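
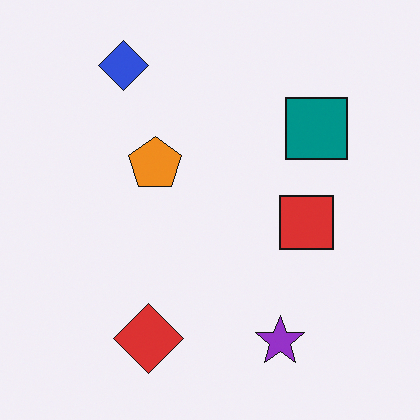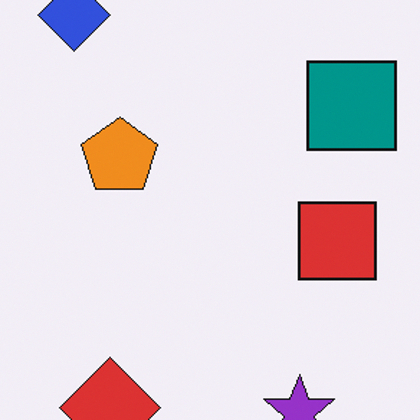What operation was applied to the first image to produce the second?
Cropped to a modestly smaller region and rescaled.

The visible shapes are larger and the field of view is narrower; shapes near the original edges may be partly or wholly outside the frame — a crop-and-rescale.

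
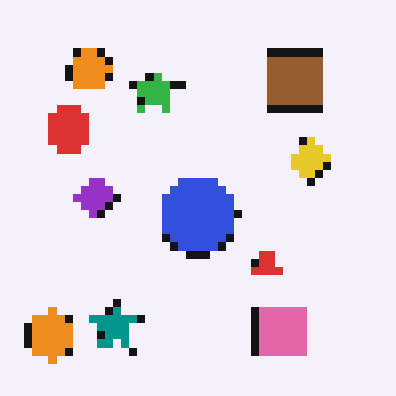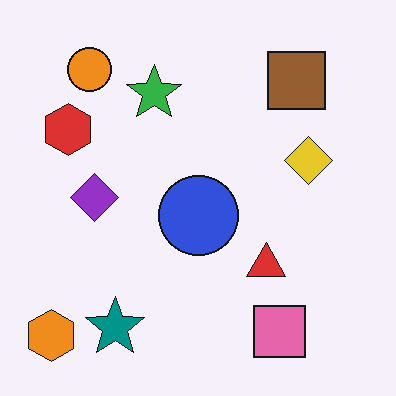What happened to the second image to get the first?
The transformation is: pixelated into visible square blocks.

Shapes are reduced to large square blocks; fine edges and outlines are lost — a downscale-then-upscale (mosaic) effect.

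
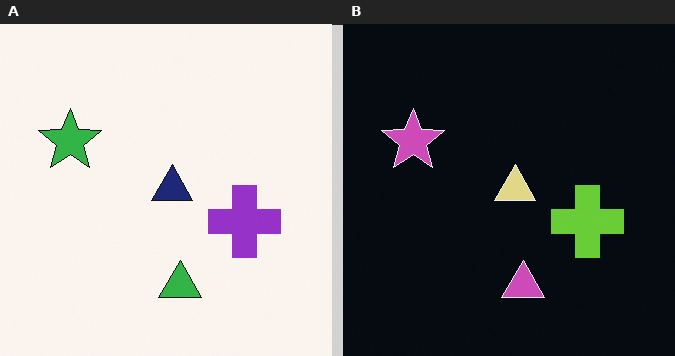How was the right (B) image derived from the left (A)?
The image was color-inverted (negative).

The light background has become dark and every shape's color is its complement — a photographic negative.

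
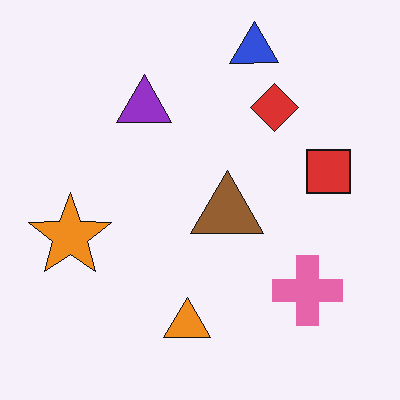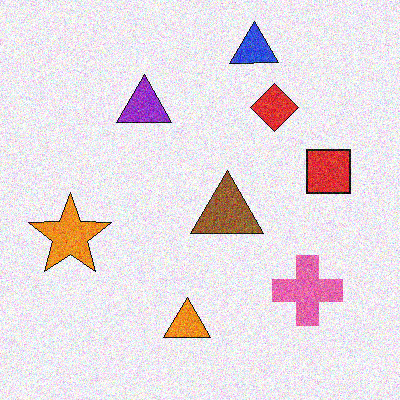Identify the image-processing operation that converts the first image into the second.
The image was degraded with visible gaussian noise.

Random speckle covers the whole image, including the flat background.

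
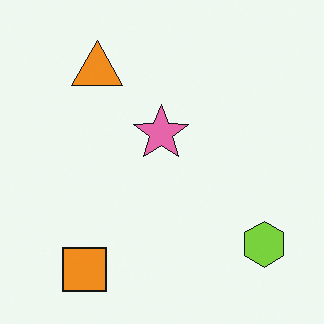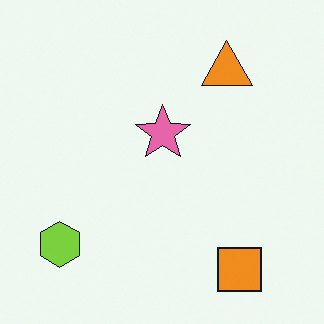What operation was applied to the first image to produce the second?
The second image is the first flipped horizontally (left ↔ right).

The lime hexagon is in the bottom-right of the first image and the bottom-left of the second — shapes on opposite sides of the vertical midline have swapped in a mirror flip.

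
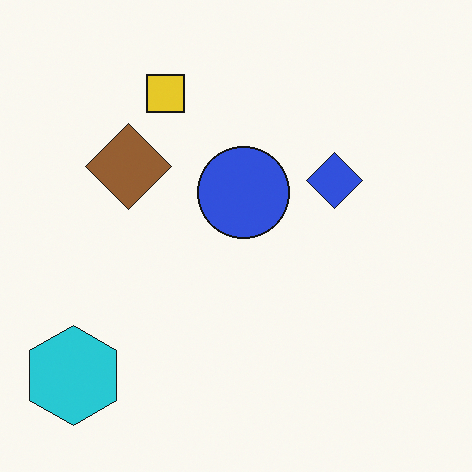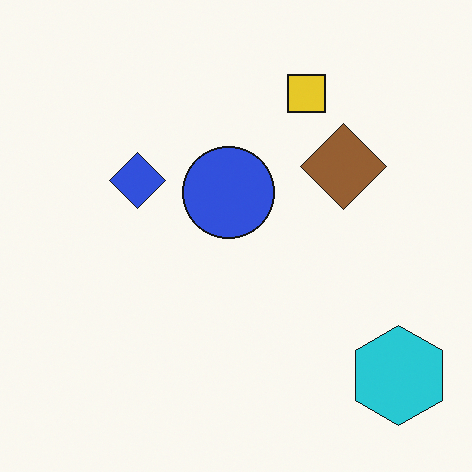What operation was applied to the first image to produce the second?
The transformation is: flipped horizontally (left ↔ right).

The cyan hexagon is in the bottom-left of the first image and the bottom-right of the second — shapes on opposite sides of the vertical midline have swapped in a mirror flip.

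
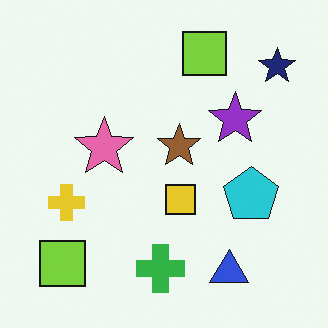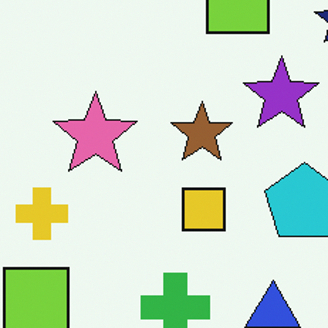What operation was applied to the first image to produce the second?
The second image is the first cropped to a modestly smaller region and rescaled.

The visible shapes are larger and the field of view is narrower; shapes near the original edges may be partly or wholly outside the frame — a crop-and-rescale.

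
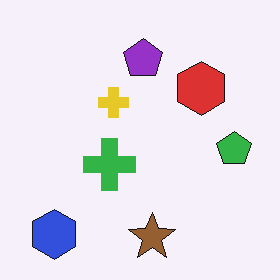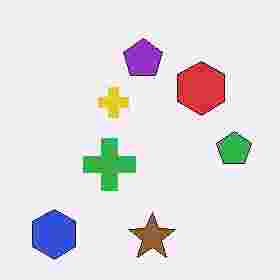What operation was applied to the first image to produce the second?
This is the original image heavily JPEG-compressed with obvious blocking artifacts.

Blocky 8×8 compression artifacts appear around shape edges and the flat background shows ringing — characteristic JPEG degradation.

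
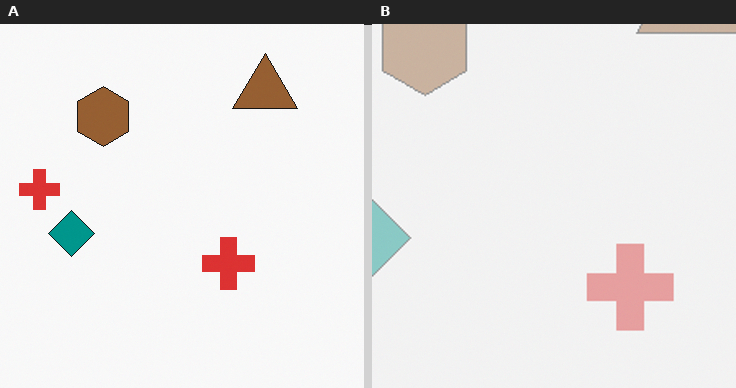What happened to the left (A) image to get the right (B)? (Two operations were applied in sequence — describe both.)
The right (B) image is the left (A) washed out (contrast reduced), then cropped tightly and scaled back up.

Tones are pushed toward mid-grey across the whole image — a global contrast change. The visible shapes are larger and the field of view is narrower; shapes near the original edges may be partly or wholly outside the frame — a crop-and-rescale.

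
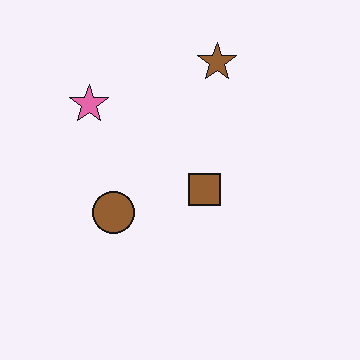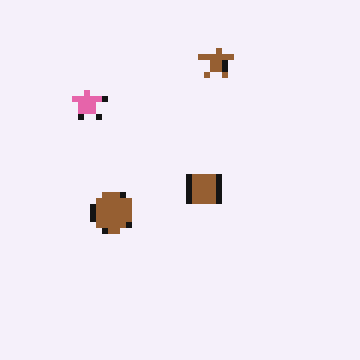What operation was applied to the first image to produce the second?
This is the original image moderately pixelated.

Shapes are reduced to large square blocks; fine edges and outlines are lost — a downscale-then-upscale (mosaic) effect.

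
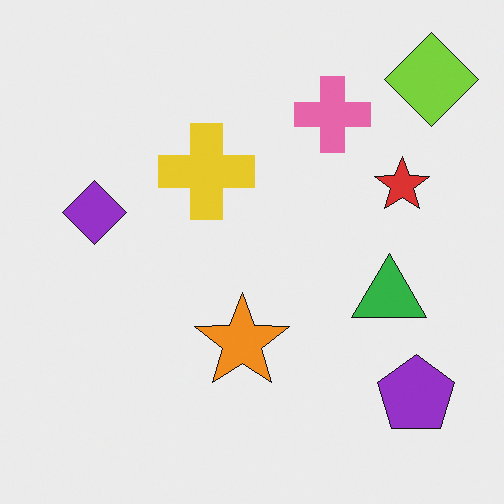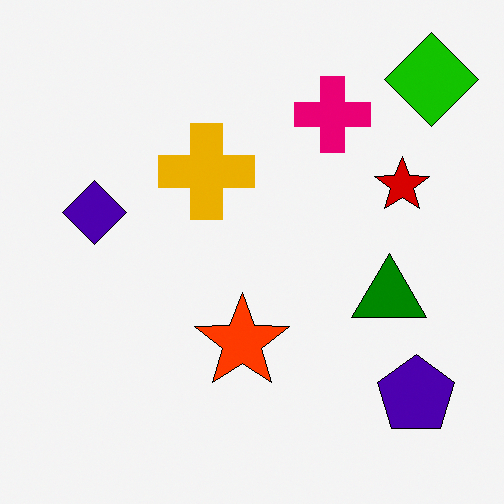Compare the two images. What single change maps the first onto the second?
It was given much higher contrast.

Tones are pushed away from mid-grey across the whole image — a global contrast change.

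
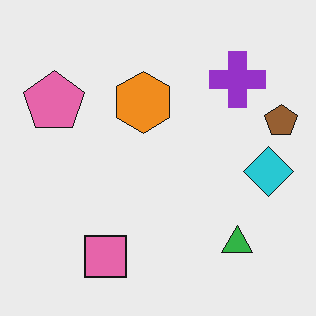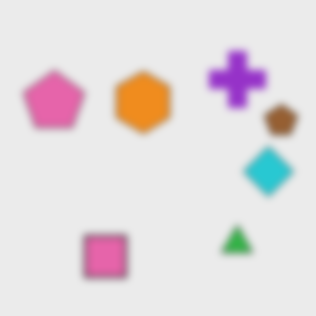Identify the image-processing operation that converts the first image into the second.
The transformation is: noticeably gaussian-blurred.

Shape edges and outlines are uniformly softened across the whole image.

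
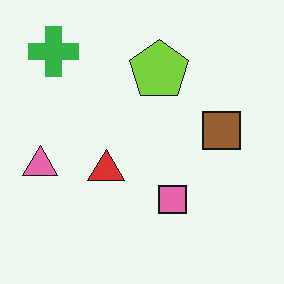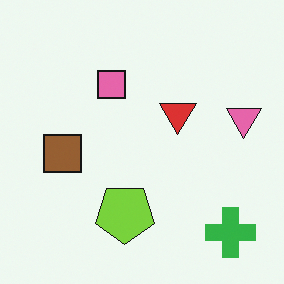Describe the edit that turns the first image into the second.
It was rotated 180°.

The green cross sits in the top-left of the first image and the bottom-right of the second — consistent with a whole-image 180° rotation.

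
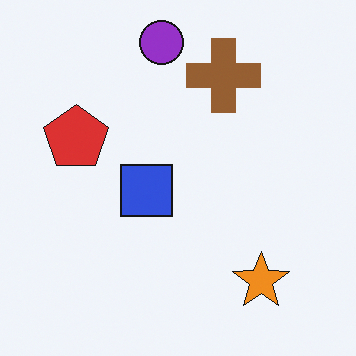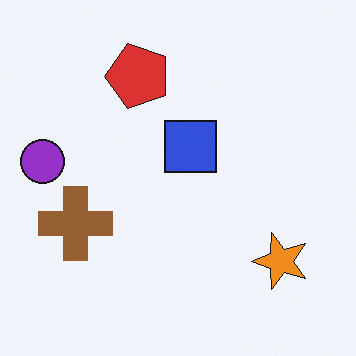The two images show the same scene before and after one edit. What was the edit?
This is the original image transposed (reflected across the top-left ↔ bottom-right diagonal).

Shapes have swapped their row and column positions — what was in the top-right is now in the bottom-left — a diagonal reflection.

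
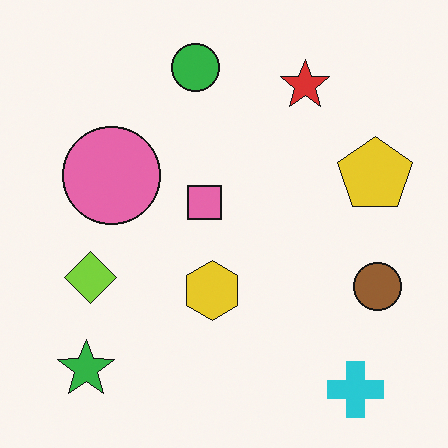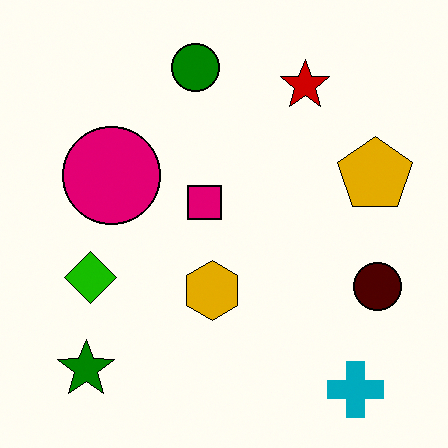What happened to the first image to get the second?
It was boosted in contrast.

Tones are pushed away from mid-grey across the whole image — a global contrast change.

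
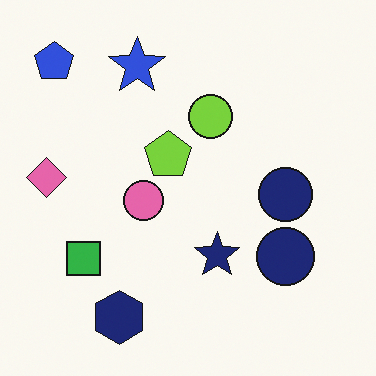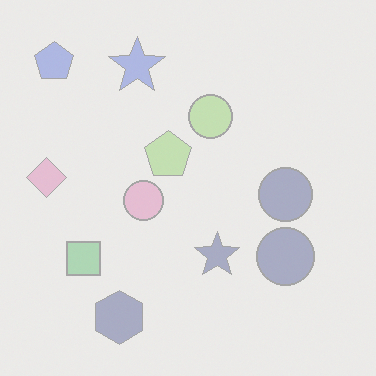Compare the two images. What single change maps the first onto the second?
The second image is the first washed out (contrast reduced).

Tones are pushed toward mid-grey across the whole image — a global contrast change.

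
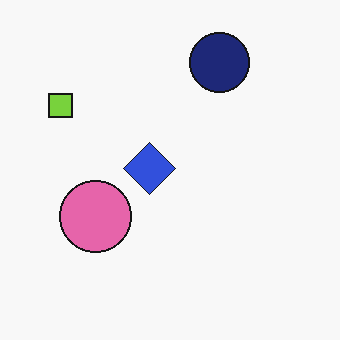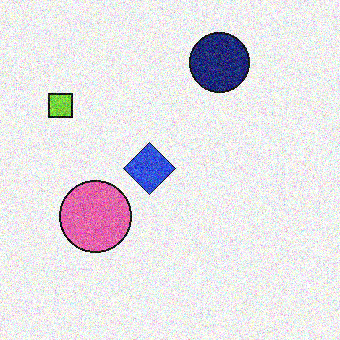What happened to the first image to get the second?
The transformation is: degraded with a thick layer of grain.

Random speckle covers the whole image, including the flat background.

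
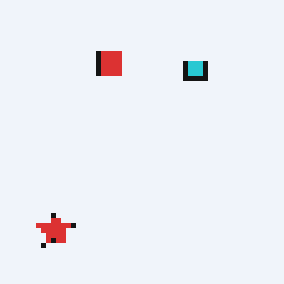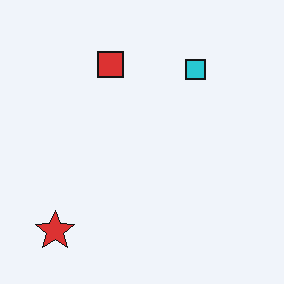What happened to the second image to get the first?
The first image is the second mildly pixelated.

Shapes are reduced to large square blocks; fine edges and outlines are lost — a downscale-then-upscale (mosaic) effect.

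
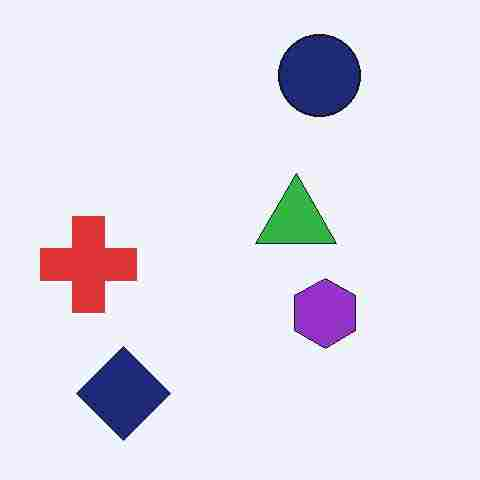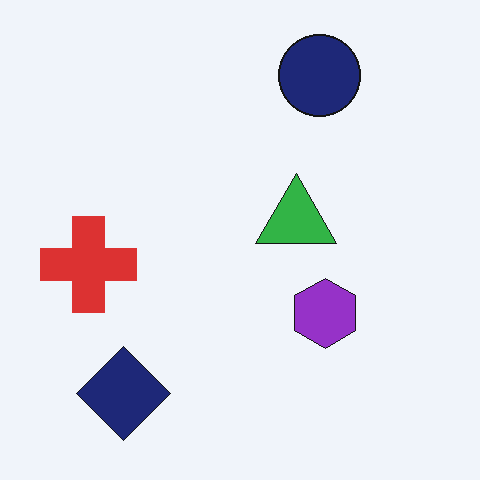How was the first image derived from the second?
The transformation is: degraded with heavy JPEG compression.

Blocky 8×8 compression artifacts appear around shape edges and the flat background shows ringing — characteristic JPEG degradation.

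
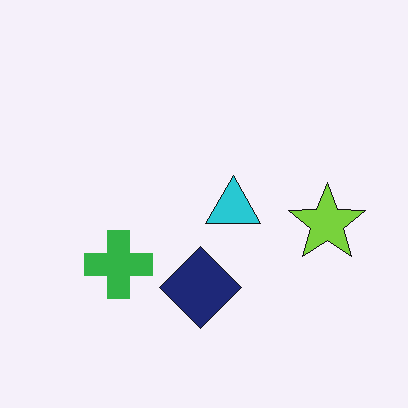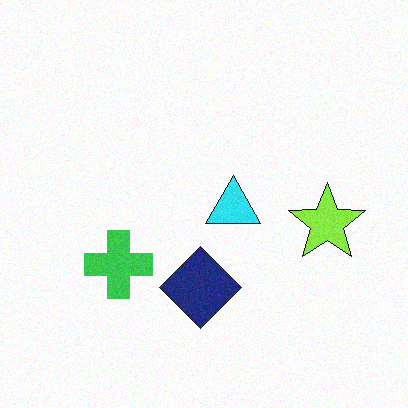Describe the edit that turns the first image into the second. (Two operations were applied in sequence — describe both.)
This is the original image brightened a little, then degraded with a light layer of grain.

Every pixel — background and shapes alike — is uniformly brightened. Random speckle covers the whole image, including the flat background.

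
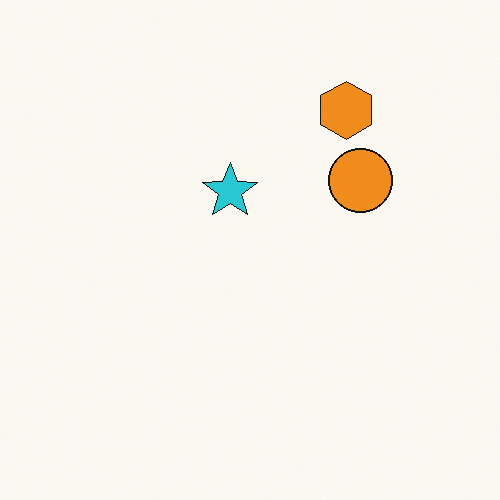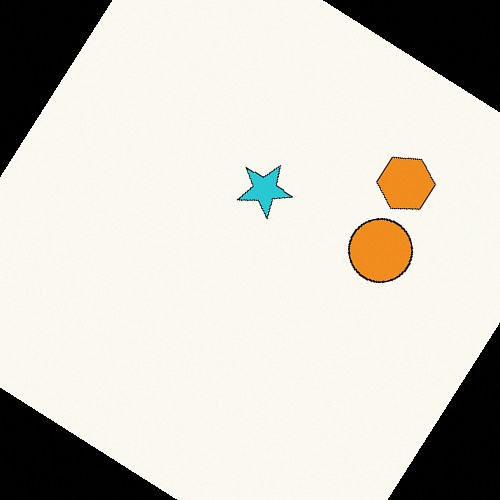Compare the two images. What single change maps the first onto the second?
The second image is the first rotated clockwise by a large amount — several tens of degrees.

Every shape is tilted by the same angle and the image corners show triangular fill wedges — a whole-image rotation by a non-right angle.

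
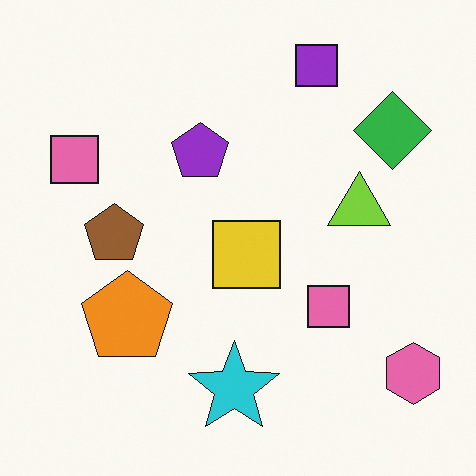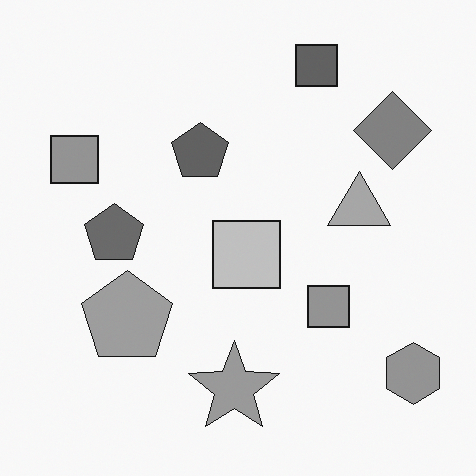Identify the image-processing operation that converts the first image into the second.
This is the original image converted to grayscale.

All color is removed — every shape is now a shade of grey.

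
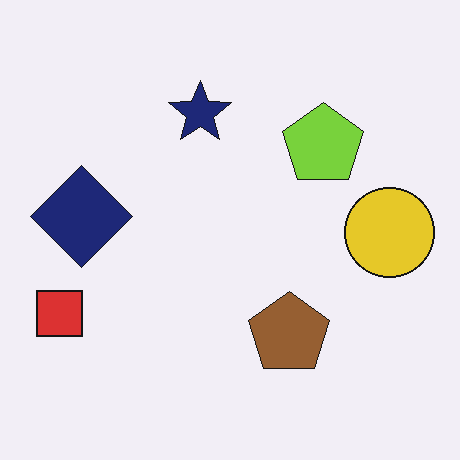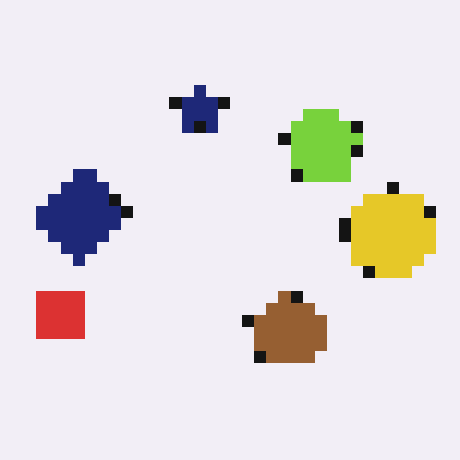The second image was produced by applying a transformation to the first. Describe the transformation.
The image was heavily pixelated into large blocks.

Shapes are reduced to large square blocks; fine edges and outlines are lost — a downscale-then-upscale (mosaic) effect.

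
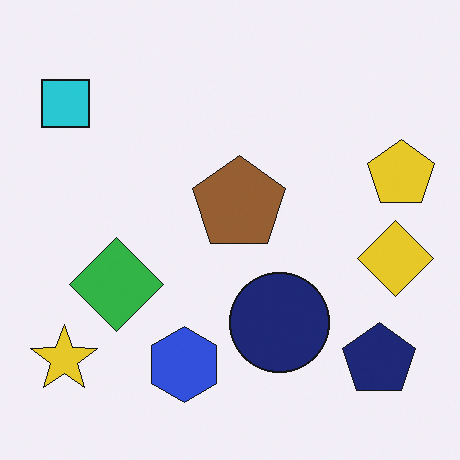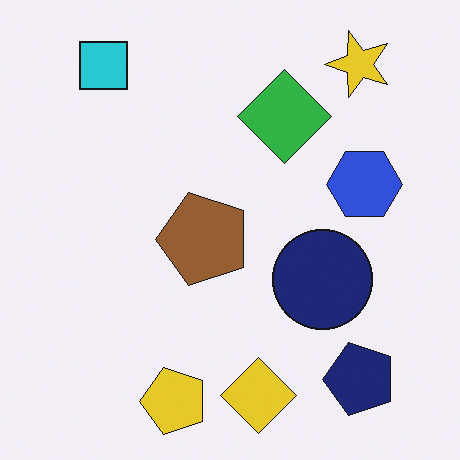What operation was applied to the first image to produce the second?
The image was transposed (reflected across the top-left ↔ bottom-right diagonal).

Shapes have swapped their row and column positions — what was in the top-right is now in the bottom-left — a diagonal reflection.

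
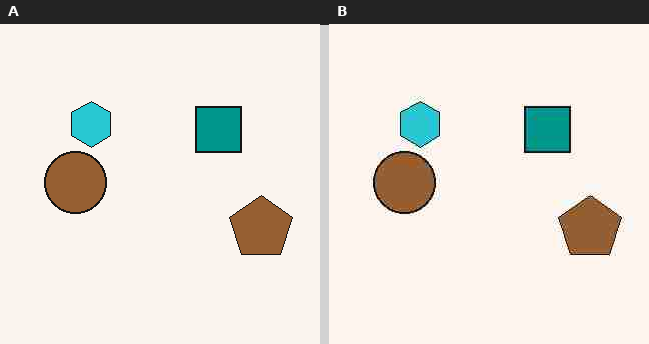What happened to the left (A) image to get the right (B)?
Degraded with heavy JPEG compression.

Blocky 8×8 compression artifacts appear around shape edges and the flat background shows ringing — characteristic JPEG degradation.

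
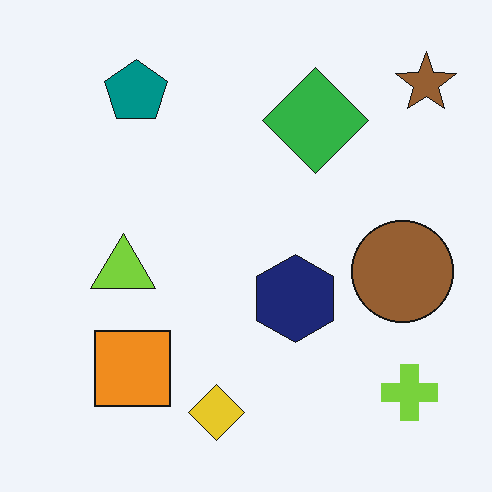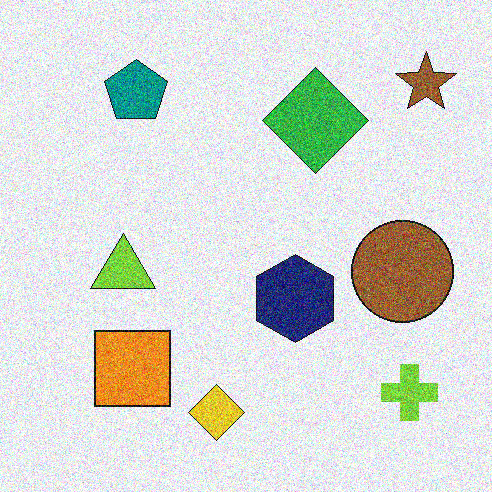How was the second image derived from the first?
This is the original image degraded with heavy additive noise.

Random speckle covers the whole image, including the flat background.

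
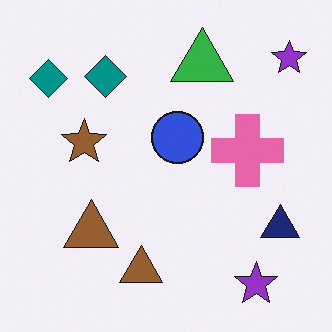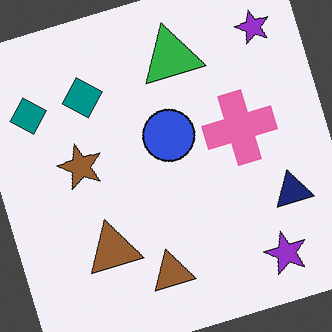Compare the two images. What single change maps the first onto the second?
Rotated counter-clockwise by a moderate amount.

Every shape is tilted by the same angle and the image corners show triangular fill wedges — a whole-image rotation by a non-right angle.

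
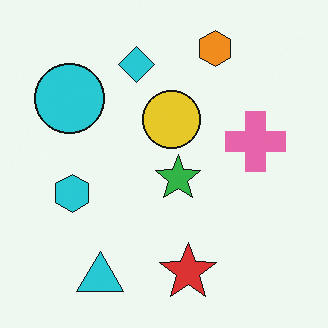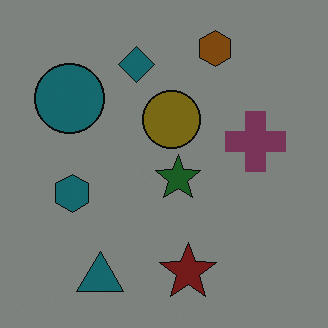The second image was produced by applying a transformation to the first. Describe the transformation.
The image was darkened a lot.

Every pixel — background and shapes alike — is uniformly darkened.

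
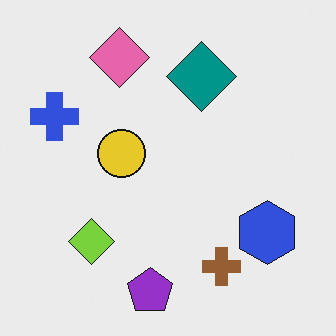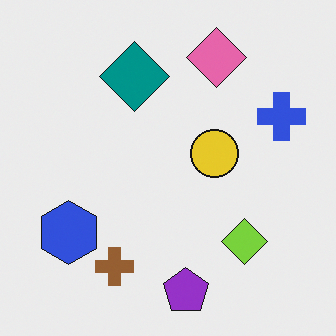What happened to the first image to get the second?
It was flipped horizontally (left ↔ right).

The blue cross is in the left of the first image and the right of the second — shapes on opposite sides of the vertical midline have swapped in a mirror flip.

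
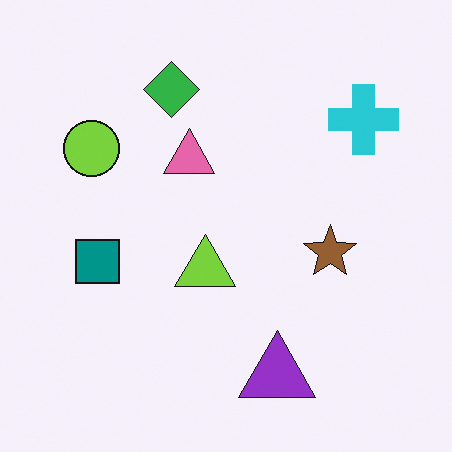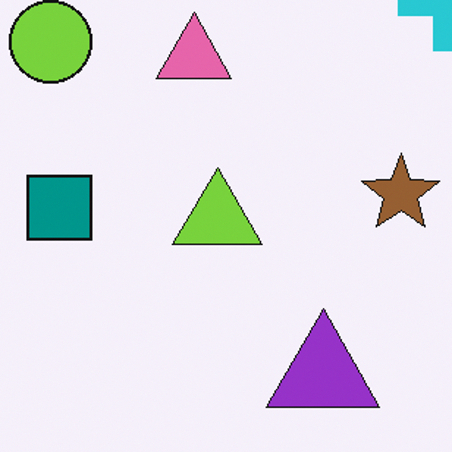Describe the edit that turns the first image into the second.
The image was cropped to a modestly smaller region and rescaled.

The visible shapes are larger and the field of view is narrower; shapes near the original edges may be partly or wholly outside the frame — a crop-and-rescale.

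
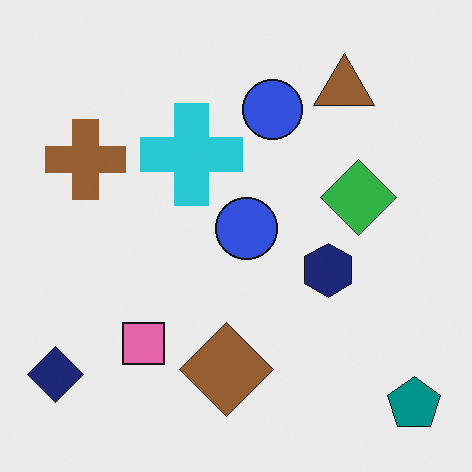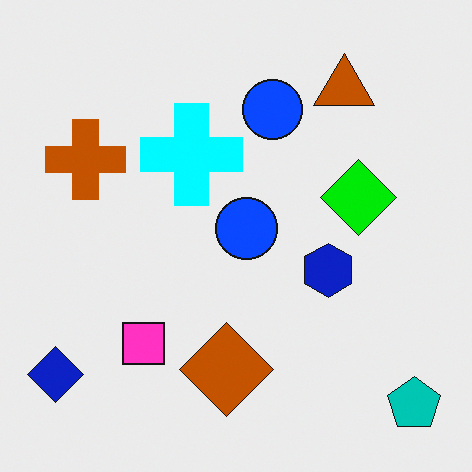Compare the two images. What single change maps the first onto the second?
This is the original image made much more vivid (saturation change).

All colors are more vivid — a global saturation change.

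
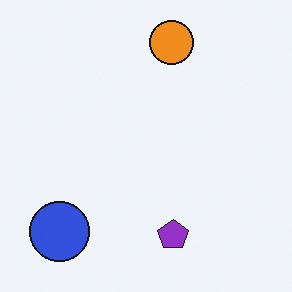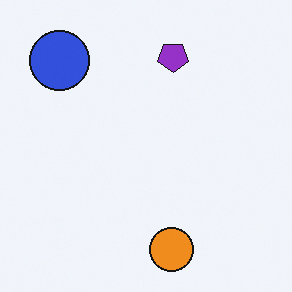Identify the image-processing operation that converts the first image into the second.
Flipped vertically (top ↔ bottom).

The orange circle is in the top of the first image and the bottom of the second — shapes on opposite sides of the horizontal midline have swapped in a mirror flip.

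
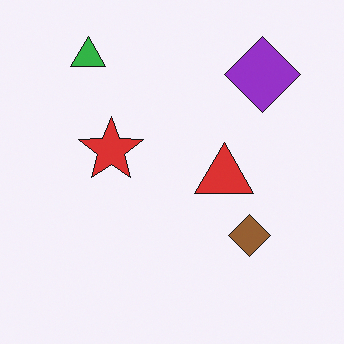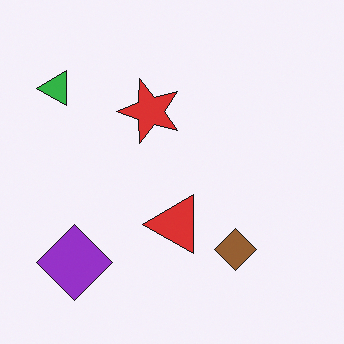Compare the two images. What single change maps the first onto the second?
It was transposed (reflected across the top-left ↔ bottom-right diagonal).

Shapes have swapped their row and column positions — what was in the top-right is now in the bottom-left — a diagonal reflection.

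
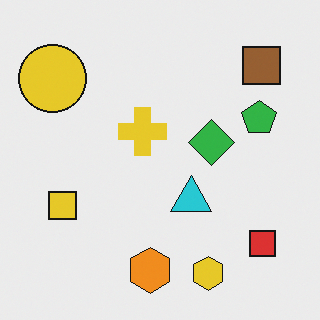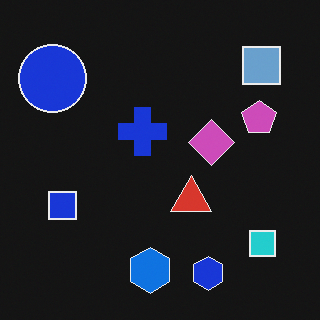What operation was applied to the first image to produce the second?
The second image is the first color-inverted (negative).

The light background has become dark and every shape's color is its complement — a photographic negative.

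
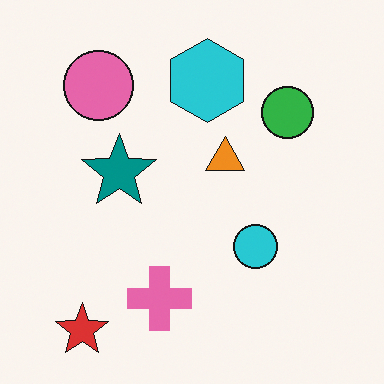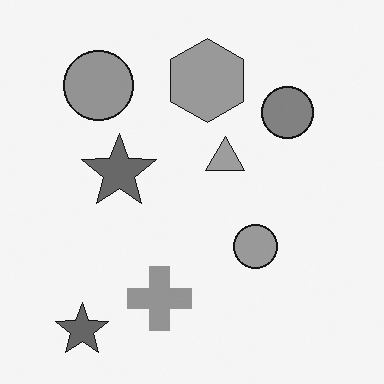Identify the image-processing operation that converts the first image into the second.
The image was converted to grayscale.

All color is removed — every shape is now a shade of grey.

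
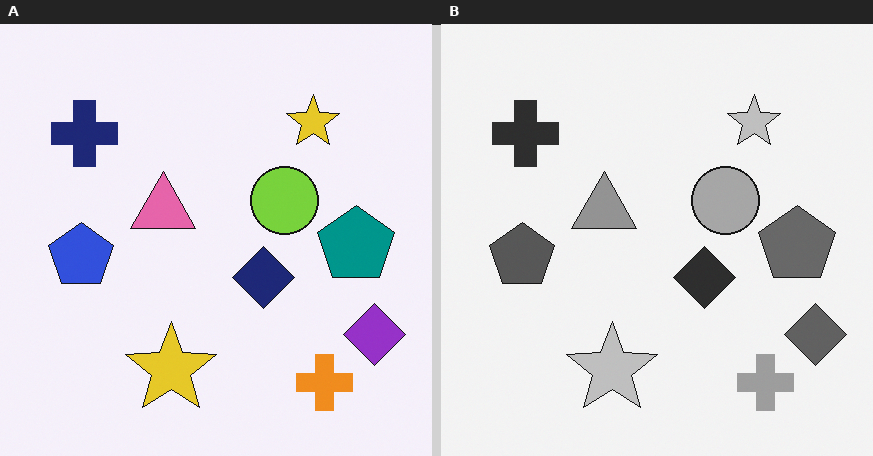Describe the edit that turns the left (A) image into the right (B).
The right (B) image is the left (A) converted to grayscale.

All color is removed — every shape is now a shade of grey.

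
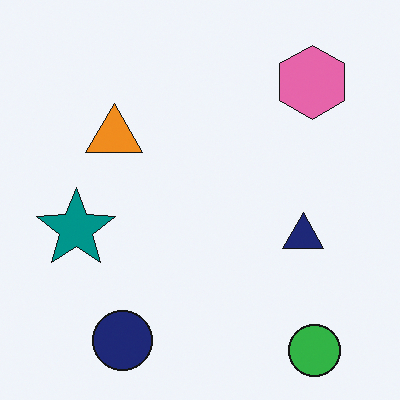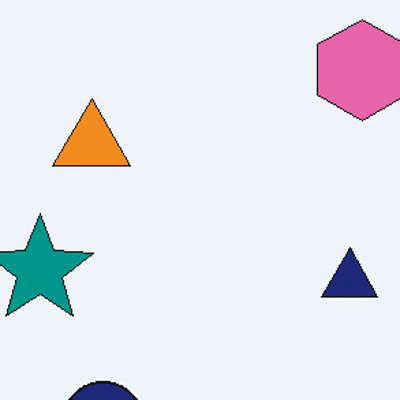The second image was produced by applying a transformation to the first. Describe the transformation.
The second image is the first cropped slightly and scaled back up.

The visible shapes are larger and the field of view is narrower; shapes near the original edges may be partly or wholly outside the frame — a crop-and-rescale.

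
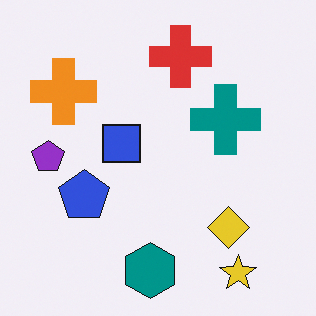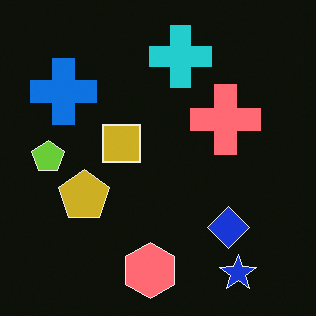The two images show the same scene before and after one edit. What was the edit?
This is the original image color-inverted (negative).

The light background has become dark and every shape's color is its complement — a photographic negative.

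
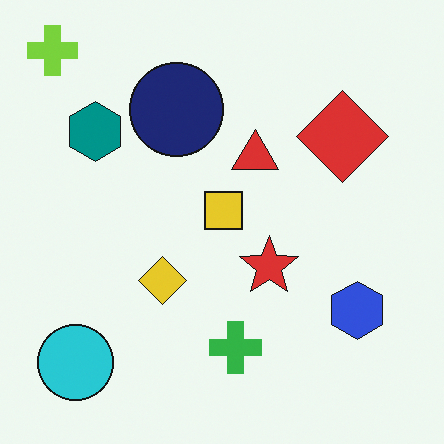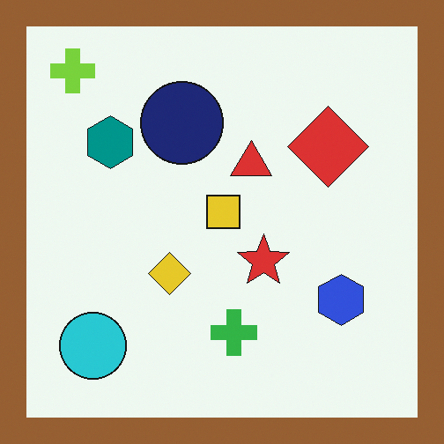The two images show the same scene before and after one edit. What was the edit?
The second image is the first framed with a brown border.

A solid brown frame runs around the edge of the second image, with the content slightly shrunk inside it.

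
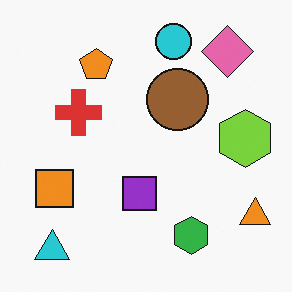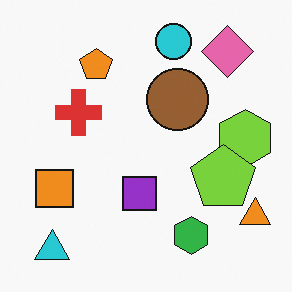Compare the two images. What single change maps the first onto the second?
The image was overlaid with an additional lime pentagon.

A lime pentagon appears in the second image that is absent from the first.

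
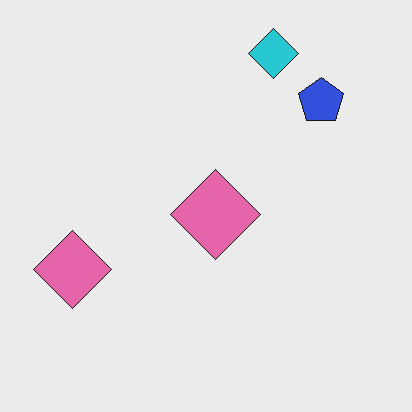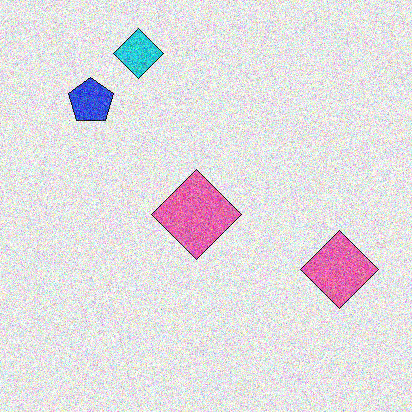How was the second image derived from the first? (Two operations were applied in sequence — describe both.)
The transformation is: flipped horizontally (left ↔ right), then degraded with heavy additive noise.

The blue pentagon is in the top-right of the first image and the top-left of the second — shapes on opposite sides of the vertical midline have swapped in a mirror flip. Random speckle covers the whole image, including the flat background.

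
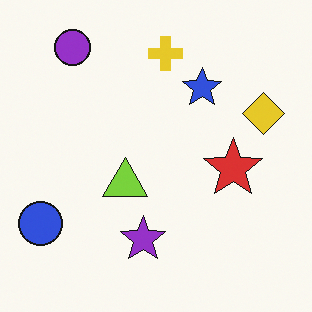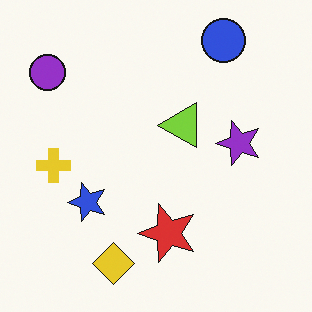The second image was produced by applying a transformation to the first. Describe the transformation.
The transformation is: transposed (reflected across the top-left ↔ bottom-right diagonal).

Shapes have swapped their row and column positions — what was in the top-right is now in the bottom-left — a diagonal reflection.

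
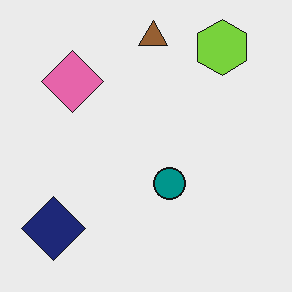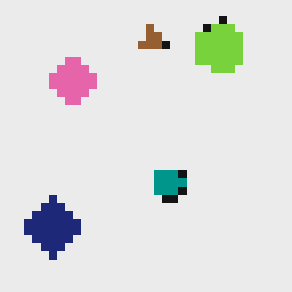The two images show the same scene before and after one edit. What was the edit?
Moderately pixelated.

Shapes are reduced to large square blocks; fine edges and outlines are lost — a downscale-then-upscale (mosaic) effect.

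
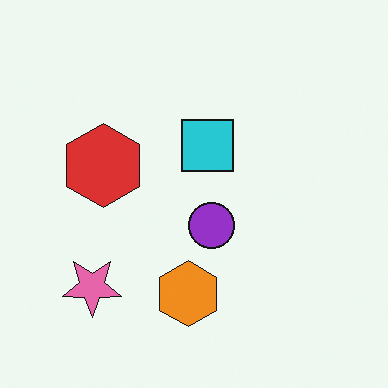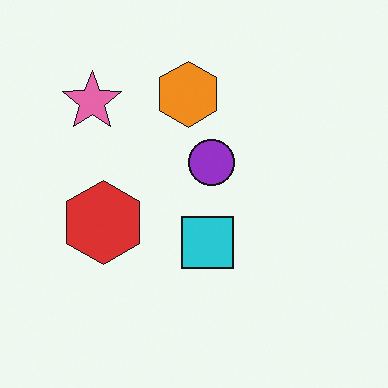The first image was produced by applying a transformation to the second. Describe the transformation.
The image was flipped vertically (top ↔ bottom).

The orange hexagon is in the top of the second image and the bottom of the first — shapes on opposite sides of the horizontal midline have swapped in a mirror flip.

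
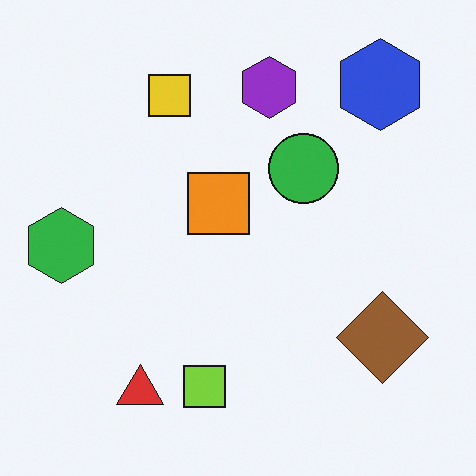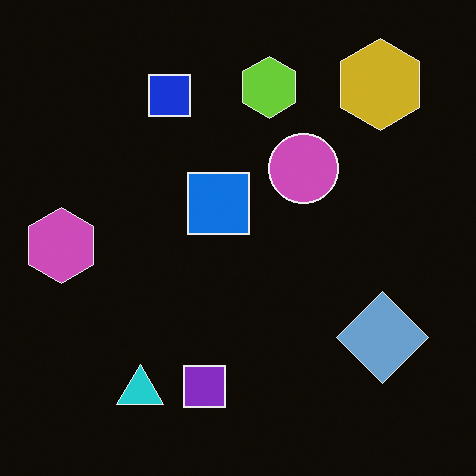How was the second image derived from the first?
The image was color-inverted (negative).

The light background has become dark and every shape's color is its complement — a photographic negative.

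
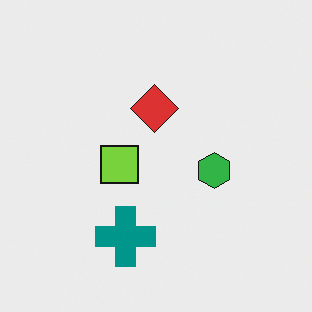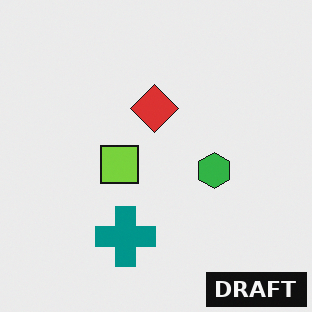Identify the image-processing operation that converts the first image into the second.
Watermarked with the text "DRAFT" in the lower-right corner.

A dark label reading "DRAFT" appears in the lower-right corner.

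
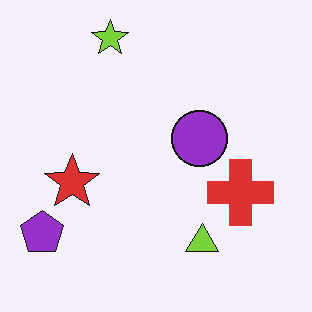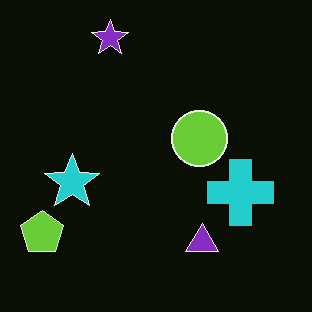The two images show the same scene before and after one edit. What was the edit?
Color-inverted (negative).

The light background has become dark and every shape's color is its complement — a photographic negative.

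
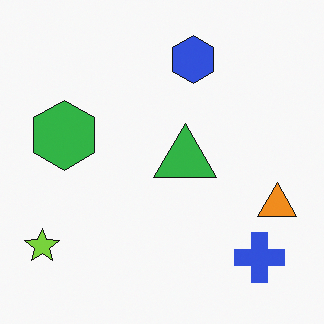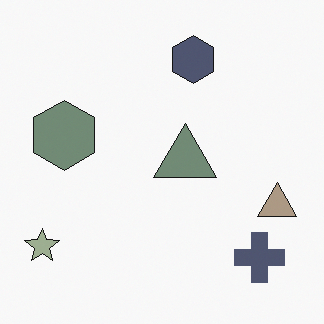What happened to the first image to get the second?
The image was heavily desaturated.

All colors are more muted and greyish — a global saturation change.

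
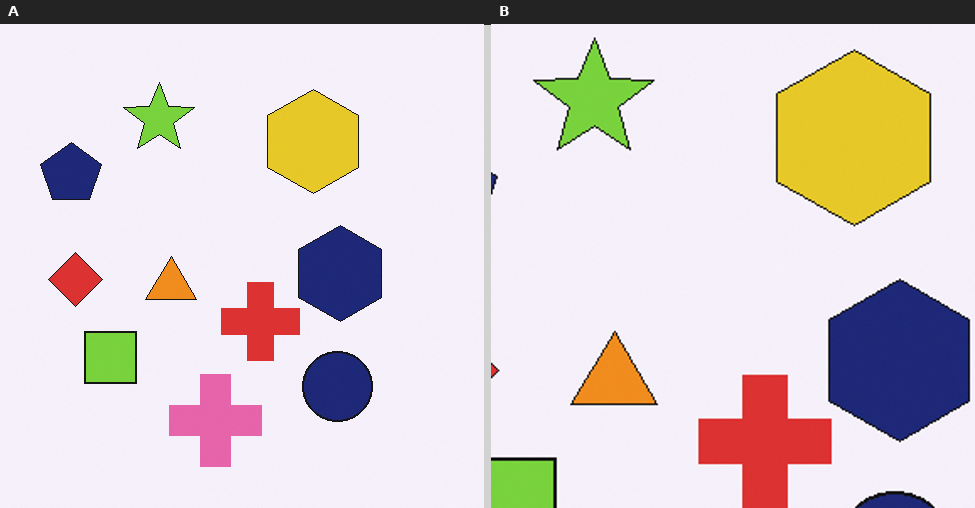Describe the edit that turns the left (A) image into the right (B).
The image was cropped to a noticeably smaller region and rescaled.

The visible shapes are larger and the field of view is narrower; shapes near the original edges may be partly or wholly outside the frame — a crop-and-rescale.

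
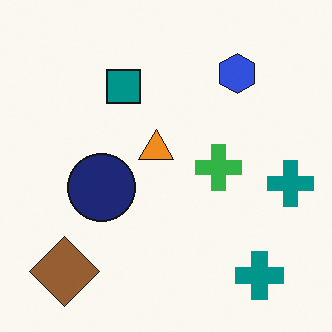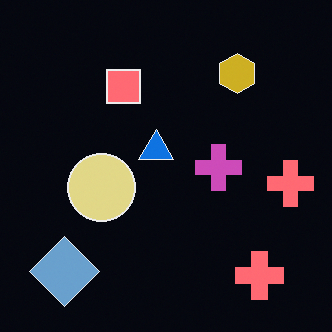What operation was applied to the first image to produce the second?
The second image is the first color-inverted (negative).

The light background has become dark and every shape's color is its complement — a photographic negative.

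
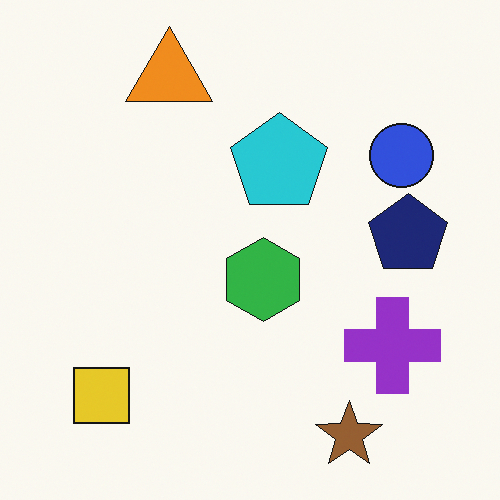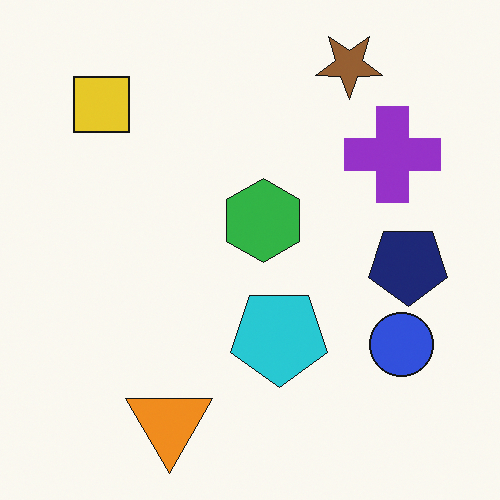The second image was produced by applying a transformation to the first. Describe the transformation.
It was flipped vertically (top ↔ bottom).

The brown star is in the bottom-right of the first image and the top-right of the second — shapes on opposite sides of the horizontal midline have swapped in a mirror flip.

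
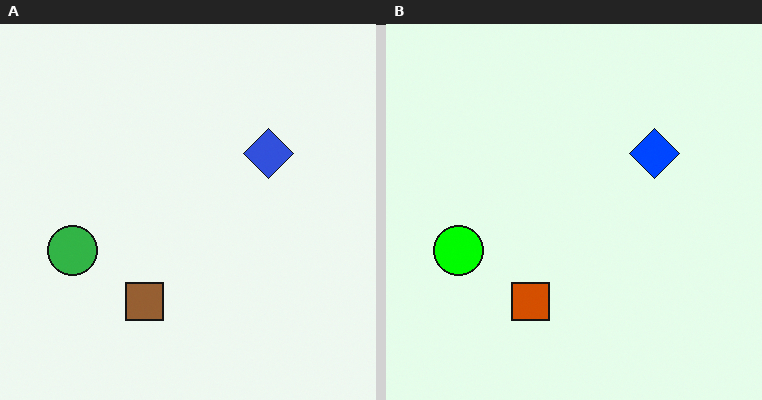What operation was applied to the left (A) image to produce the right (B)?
The image was heavily oversaturated.

All colors are more vivid — a global saturation change.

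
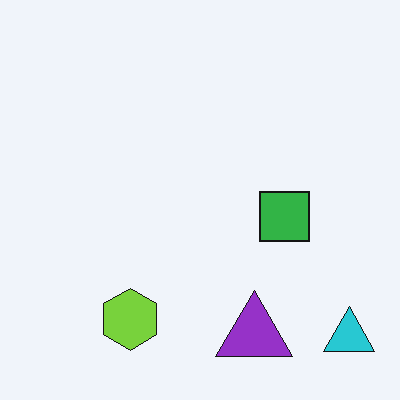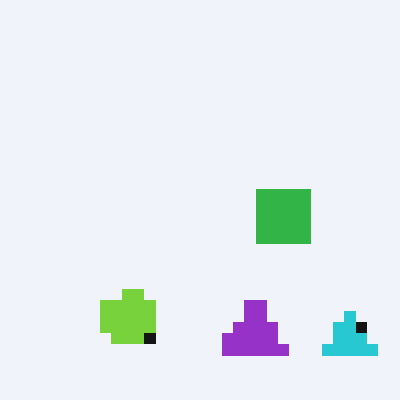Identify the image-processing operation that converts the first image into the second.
This is the original image heavily pixelated into large blocks.

Shapes are reduced to large square blocks; fine edges and outlines are lost — a downscale-then-upscale (mosaic) effect.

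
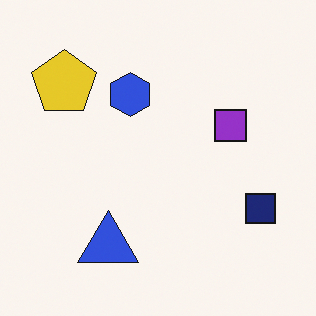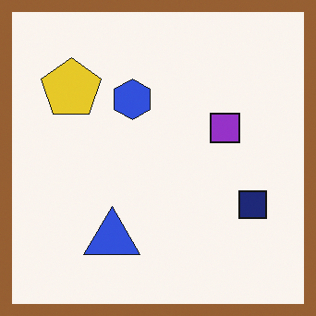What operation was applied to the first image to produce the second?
It was framed with a brown border.

A solid brown frame runs around the edge of the second image, with the content slightly shrunk inside it.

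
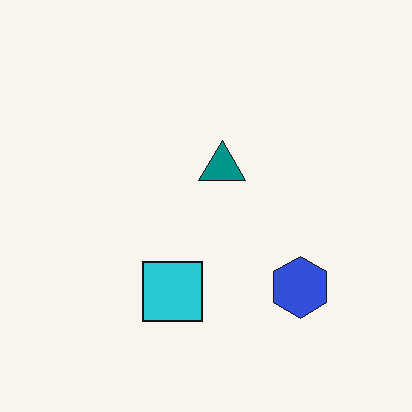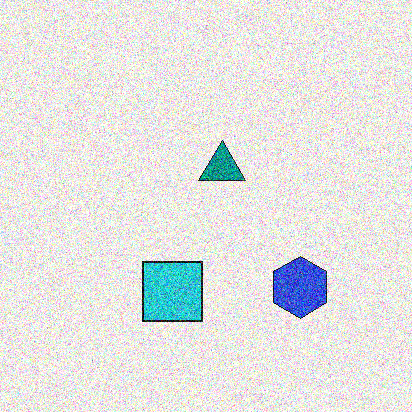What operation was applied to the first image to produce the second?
It was degraded with heavy additive noise.

Random speckle covers the whole image, including the flat background.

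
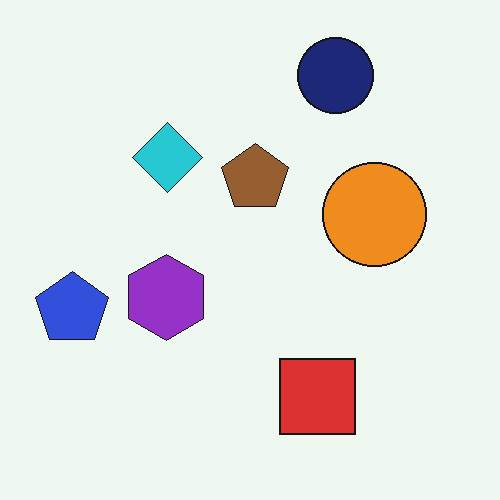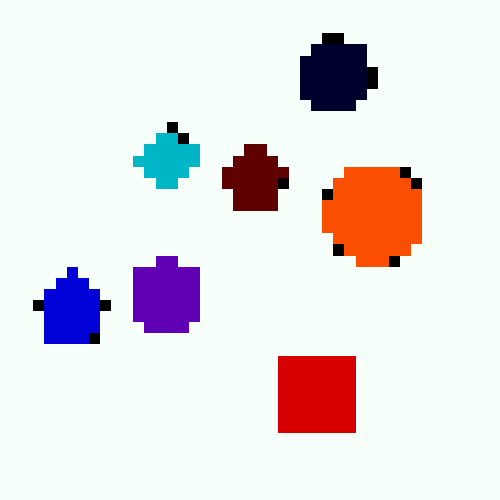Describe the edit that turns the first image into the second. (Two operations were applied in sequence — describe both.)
It was coarsely pixelated, then given much higher contrast.

Shapes are reduced to large square blocks; fine edges and outlines are lost — a downscale-then-upscale (mosaic) effect. Tones are pushed away from mid-grey across the whole image — a global contrast change.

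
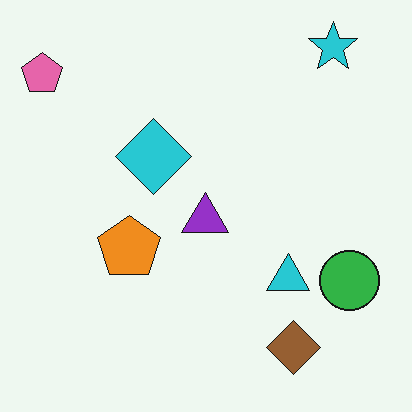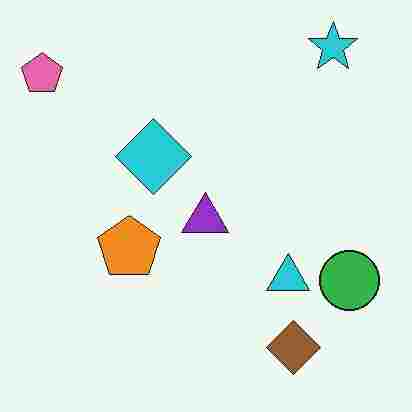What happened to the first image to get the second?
This is the original image heavily JPEG-compressed with obvious blocking artifacts.

Blocky 8×8 compression artifacts appear around shape edges and the flat background shows ringing — characteristic JPEG degradation.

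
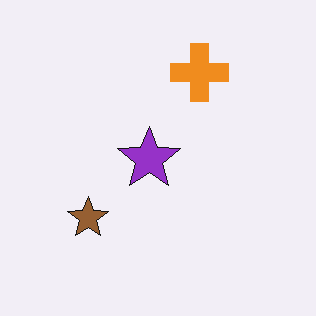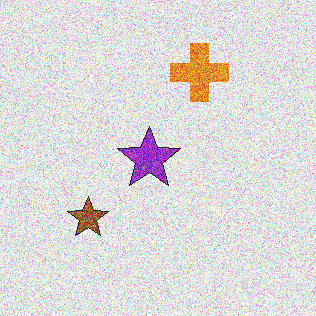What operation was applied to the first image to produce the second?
The image was degraded with heavy additive noise.

Random speckle covers the whole image, including the flat background.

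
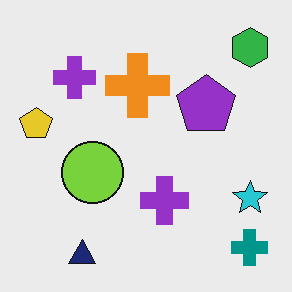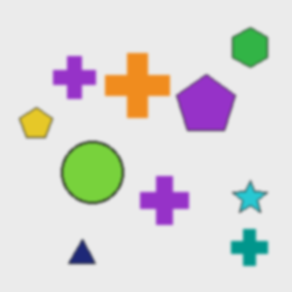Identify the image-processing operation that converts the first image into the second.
The transformation is: slightly softened.

Shape edges and outlines are uniformly softened across the whole image.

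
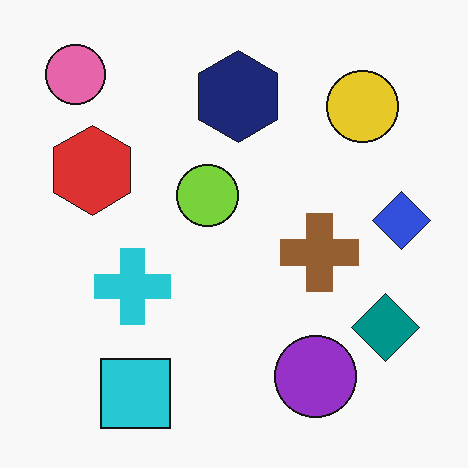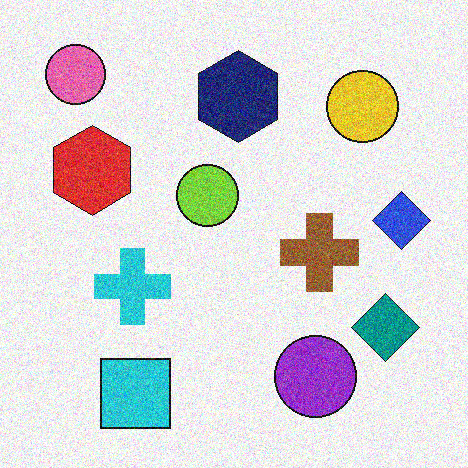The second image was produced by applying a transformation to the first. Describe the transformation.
It was degraded with a thick layer of grain.

Random speckle covers the whole image, including the flat background.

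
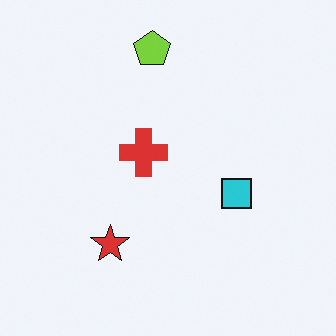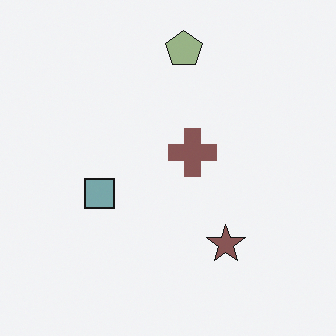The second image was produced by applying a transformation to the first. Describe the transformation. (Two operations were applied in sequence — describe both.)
The transformation is: flipped horizontally (left ↔ right), then heavily desaturated.

The cyan square is in the right of the first image and the left of the second — shapes on opposite sides of the vertical midline have swapped in a mirror flip. All colors are more muted and greyish — a global saturation change.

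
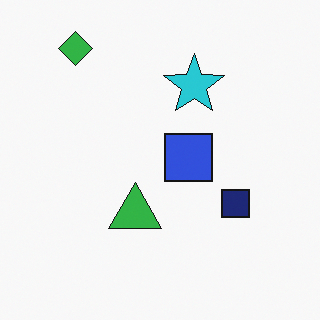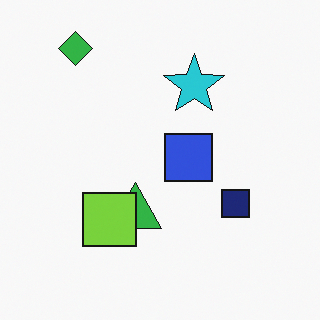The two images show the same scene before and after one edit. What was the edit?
The image was overlaid with an additional lime square.

A lime square appears in the second image that is absent from the first.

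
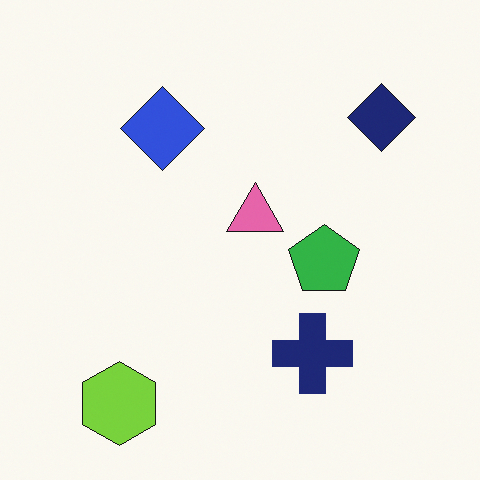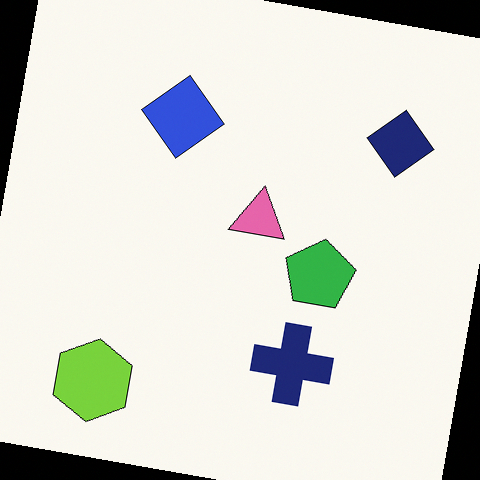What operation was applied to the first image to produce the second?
The second image is the first rotated clockwise by a small amount.

Every shape is tilted by the same angle and the image corners show triangular fill wedges — a whole-image rotation by a non-right angle.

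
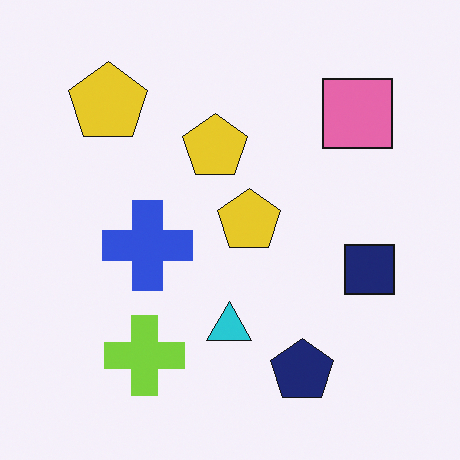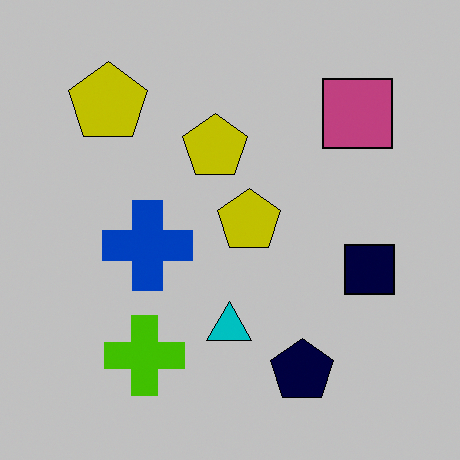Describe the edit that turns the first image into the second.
Heavily posterized to just a handful of flat colors.

Each flat color has snapped to a coarser quantized level — most visibly, the near-white background has dropped to a flat grey.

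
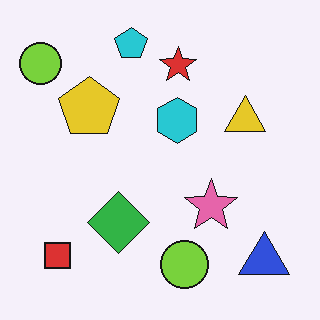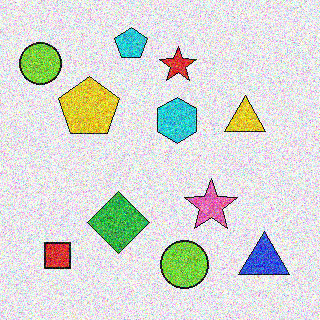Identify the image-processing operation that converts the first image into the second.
The transformation is: degraded with heavy additive noise.

Random speckle covers the whole image, including the flat background.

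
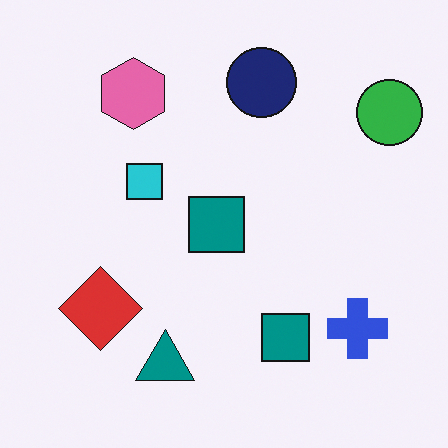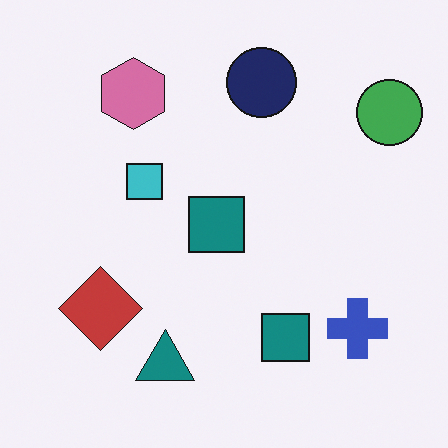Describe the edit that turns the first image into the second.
It was slightly desaturated.

All colors are more muted and greyish — a global saturation change.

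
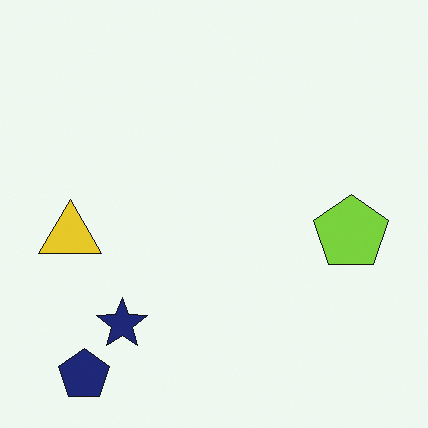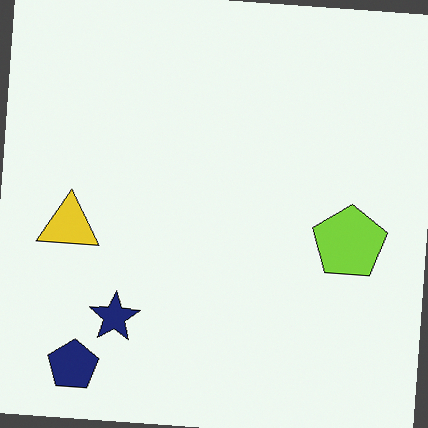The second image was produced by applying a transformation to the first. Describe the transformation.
Rotated clockwise by a slight angle.

Every shape is tilted by the same angle and the image corners show triangular fill wedges — a whole-image rotation by a non-right angle.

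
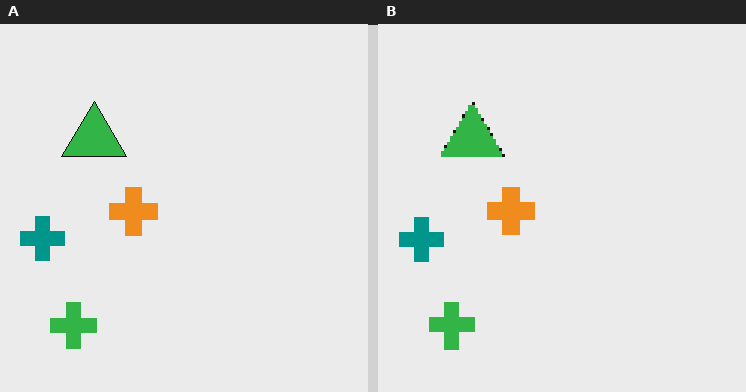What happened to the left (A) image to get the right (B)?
The transformation is: mildly pixelated.

Shapes are reduced to large square blocks; fine edges and outlines are lost — a downscale-then-upscale (mosaic) effect.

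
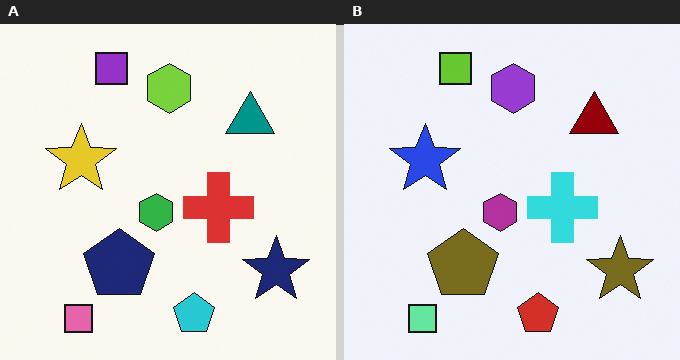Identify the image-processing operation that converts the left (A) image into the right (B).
The image was hue-shifted through roughly half the color wheel.

Every shape's color has rotated by the same amount around the hue wheel — a uniform hue shift.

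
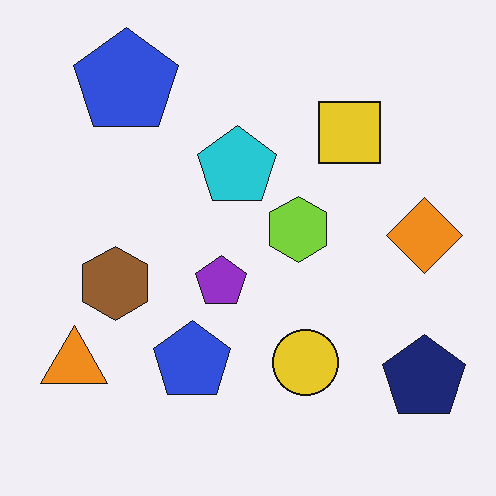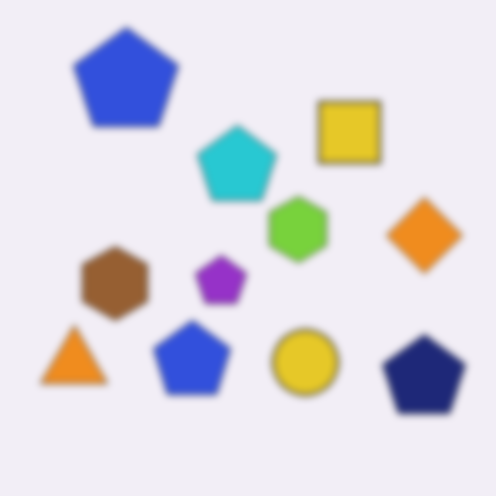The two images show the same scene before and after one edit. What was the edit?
This is the original image noticeably gaussian-blurred.

Shape edges and outlines are uniformly softened across the whole image.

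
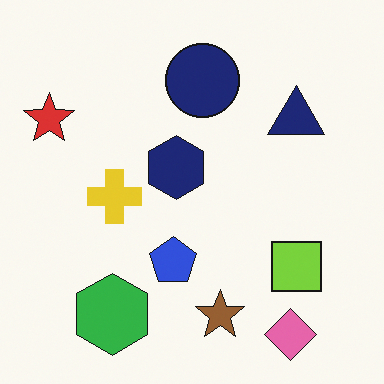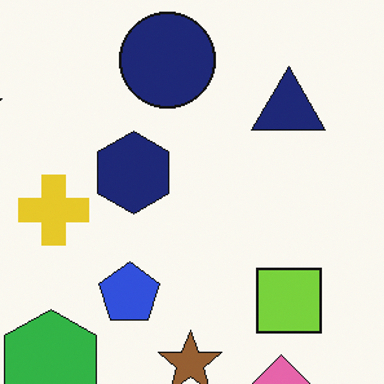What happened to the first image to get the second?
The transformation is: cropped to a modestly smaller region and rescaled.

The visible shapes are larger and the field of view is narrower; shapes near the original edges may be partly or wholly outside the frame — a crop-and-rescale.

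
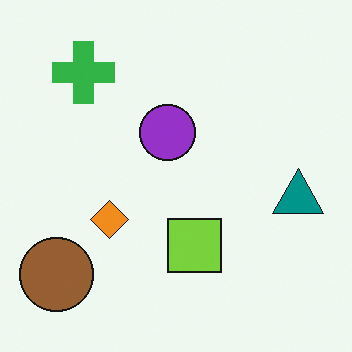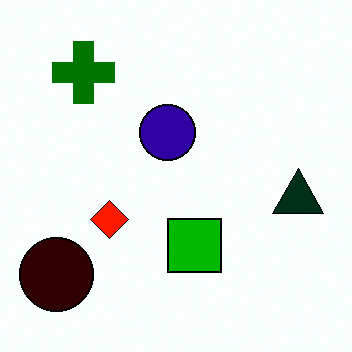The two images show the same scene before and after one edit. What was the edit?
Boosted in contrast.

Tones are pushed away from mid-grey across the whole image — a global contrast change.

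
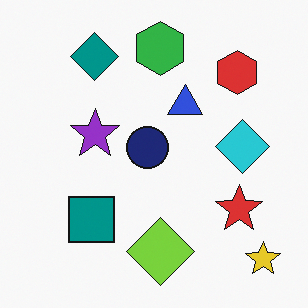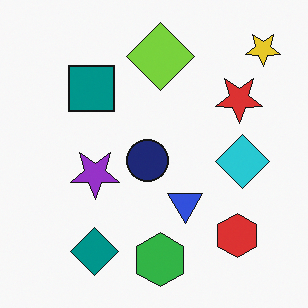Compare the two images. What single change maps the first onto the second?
The image was flipped vertically (top ↔ bottom).

The green hexagon is in the top of the first image and the bottom of the second — shapes on opposite sides of the horizontal midline have swapped in a mirror flip.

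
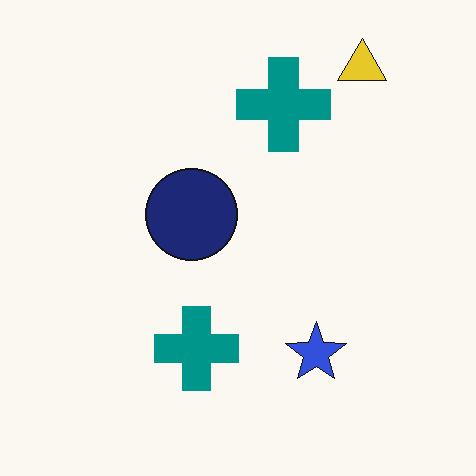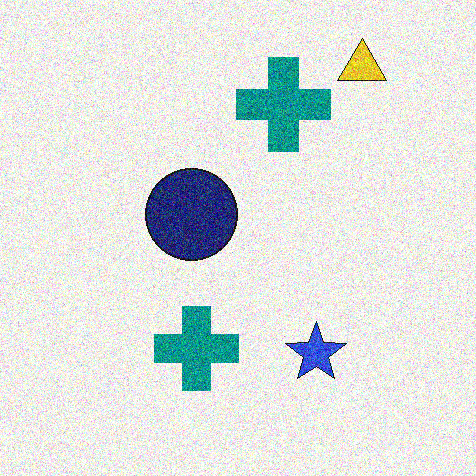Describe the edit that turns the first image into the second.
Degraded with heavy additive noise.

Random speckle covers the whole image, including the flat background.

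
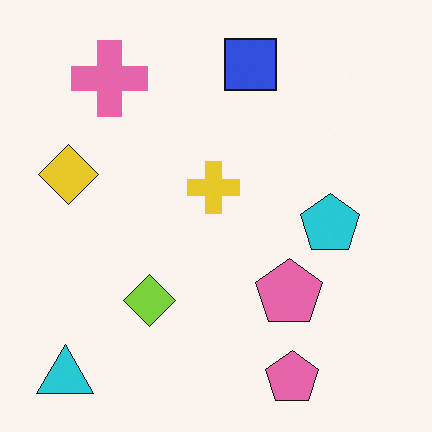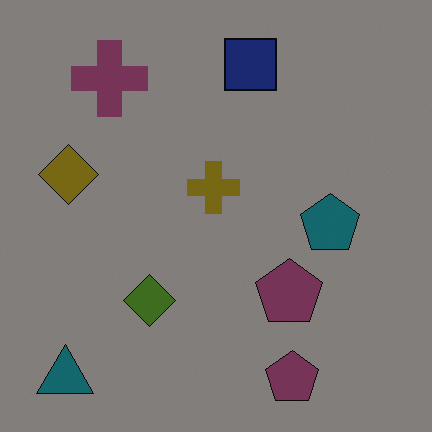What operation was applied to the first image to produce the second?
The image was noticeably darkened.

Every pixel — background and shapes alike — is uniformly darkened.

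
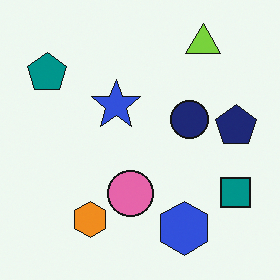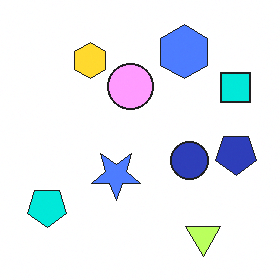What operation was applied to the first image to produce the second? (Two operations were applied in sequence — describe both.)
The image was flipped vertically (top ↔ bottom), then noticeably brightened.

The lime triangle is in the top-right of the first image and the bottom-right of the second — shapes on opposite sides of the horizontal midline have swapped in a mirror flip. Every pixel — background and shapes alike — is uniformly brightened.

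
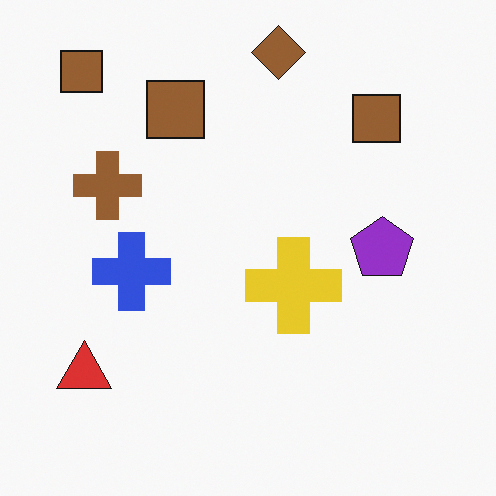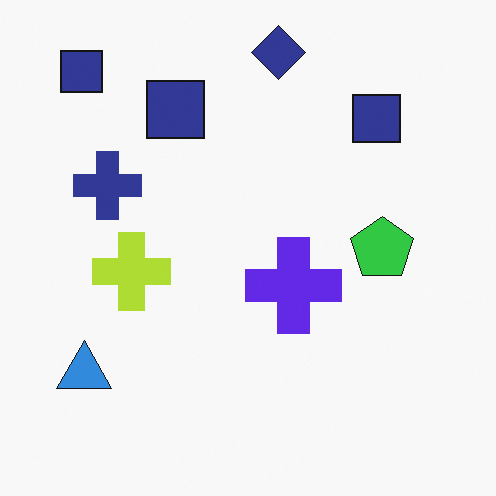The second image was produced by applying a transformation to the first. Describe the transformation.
It was hue-shifted by a large amount.

Every shape's color has rotated by the same amount around the hue wheel — a uniform hue shift.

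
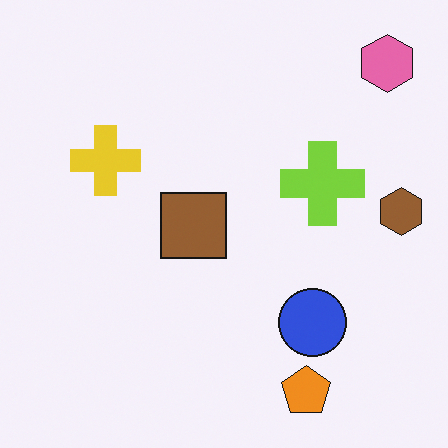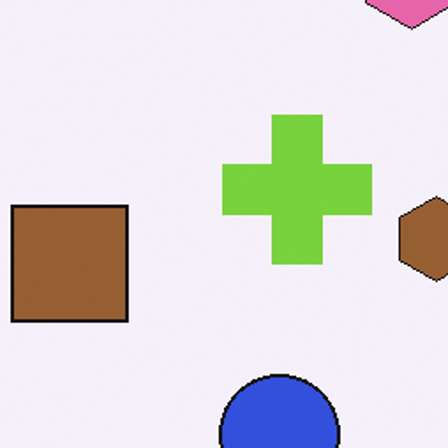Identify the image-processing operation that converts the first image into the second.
It was cropped to a noticeably smaller region and rescaled.

The visible shapes are larger and the field of view is narrower; shapes near the original edges may be partly or wholly outside the frame — a crop-and-rescale.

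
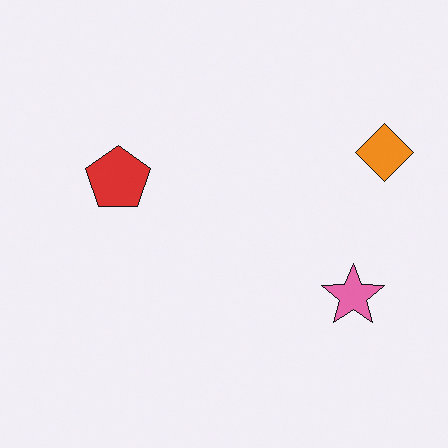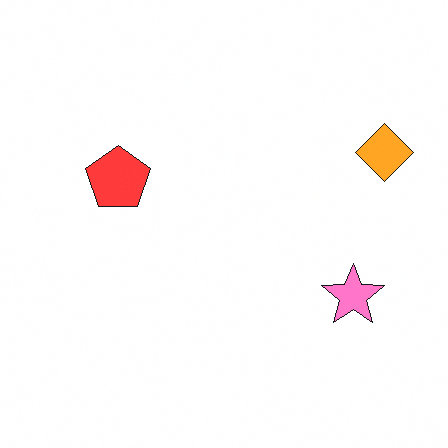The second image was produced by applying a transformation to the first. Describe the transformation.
The transformation is: brightened a little.

Every pixel — background and shapes alike — is uniformly brightened.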